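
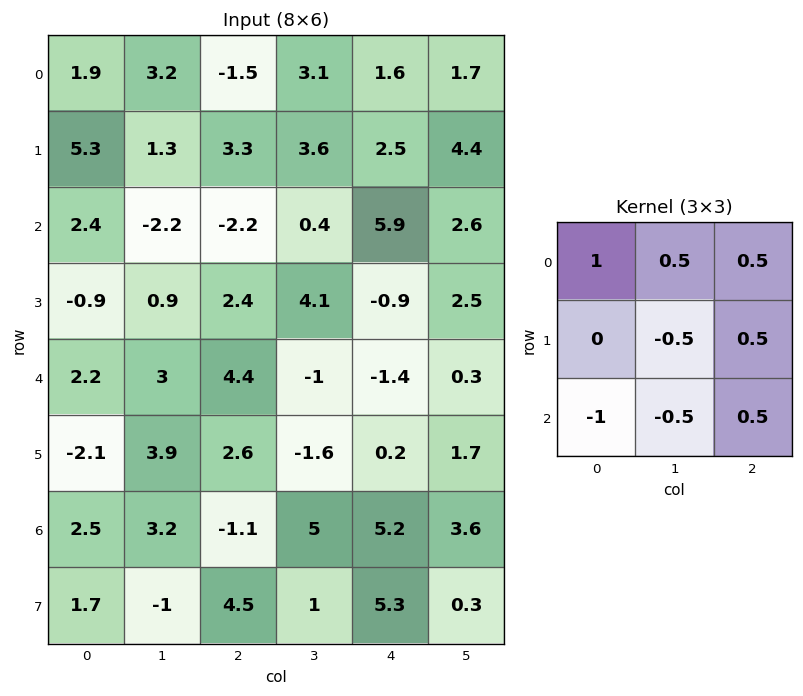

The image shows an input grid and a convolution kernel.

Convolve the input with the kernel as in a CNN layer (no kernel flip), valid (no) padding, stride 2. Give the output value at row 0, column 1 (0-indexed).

The receptive field on the input at this output position is [-1.5 3.1 1.6 / 3.3 3.6 2.5 / -2.2 0.4 5.9]. Elementwise product with the kernel and sum: -1.5·1 + 3.1·0.5 + 1.6·0.5 + 3.6·-0.5 + 2.5·0.5 + -2.2·-1 + 0.4·-0.5 + 5.9·0.5.

5.25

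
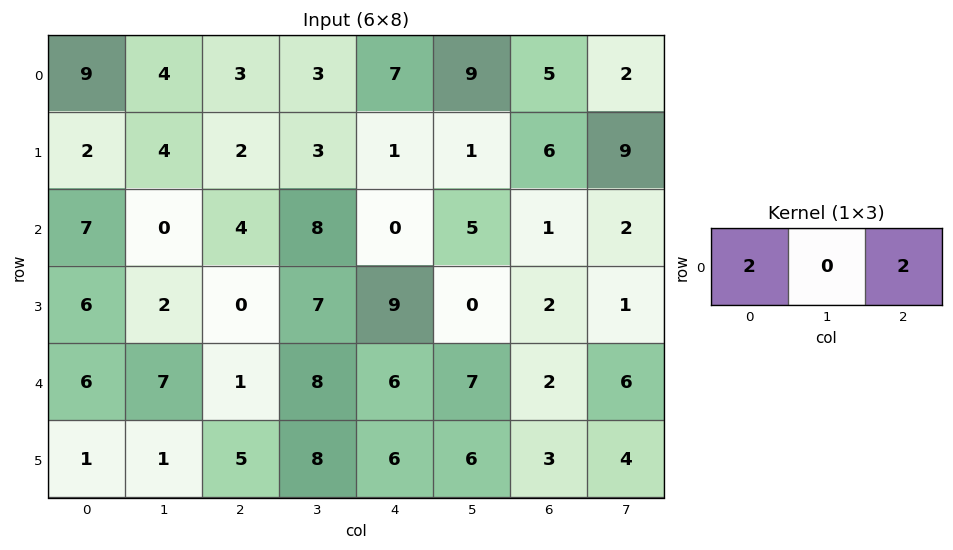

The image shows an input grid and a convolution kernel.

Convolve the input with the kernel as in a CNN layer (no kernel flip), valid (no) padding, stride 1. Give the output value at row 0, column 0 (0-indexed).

24

The receptive field on the input at this output position is [9 4 3]. Elementwise product with the kernel and sum: 9·2 + 3·2.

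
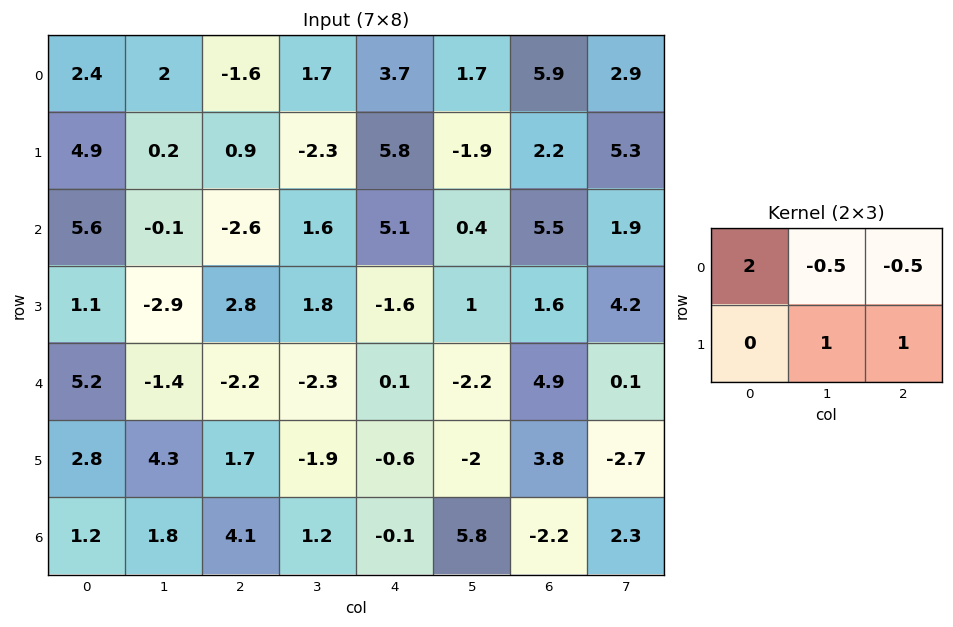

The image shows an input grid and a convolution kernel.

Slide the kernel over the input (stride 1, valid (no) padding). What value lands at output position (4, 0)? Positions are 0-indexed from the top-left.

18.2

The receptive field on the input at this output position is [5.2 -1.4 -2.2 / 2.8 4.3 1.7]. Elementwise product with the kernel and sum: 5.2·2 + -1.4·-0.5 + -2.2·-0.5 + 4.3·1 + 1.7·1.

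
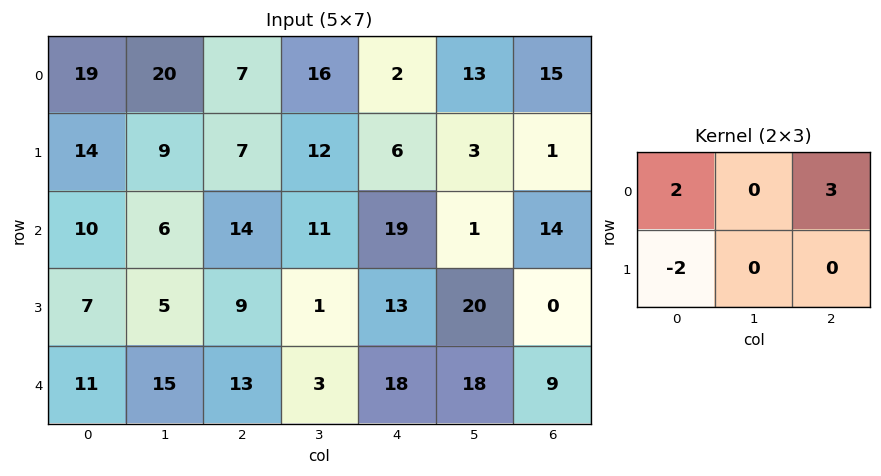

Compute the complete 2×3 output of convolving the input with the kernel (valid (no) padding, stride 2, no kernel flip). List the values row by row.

31 6 37
48 67 54

Output[0,0]: The receptive field on the input at this output position is [19 20 7 / 14 9 7]. Elementwise product with the kernel and sum: 19·2 + 7·3 + 14·-2.
Output[0,1]: The receptive field on the input at this output position is [7 16 2 / 7 12 6]. Elementwise product with the kernel and sum: 7·2 + 2·3 + 7·-2.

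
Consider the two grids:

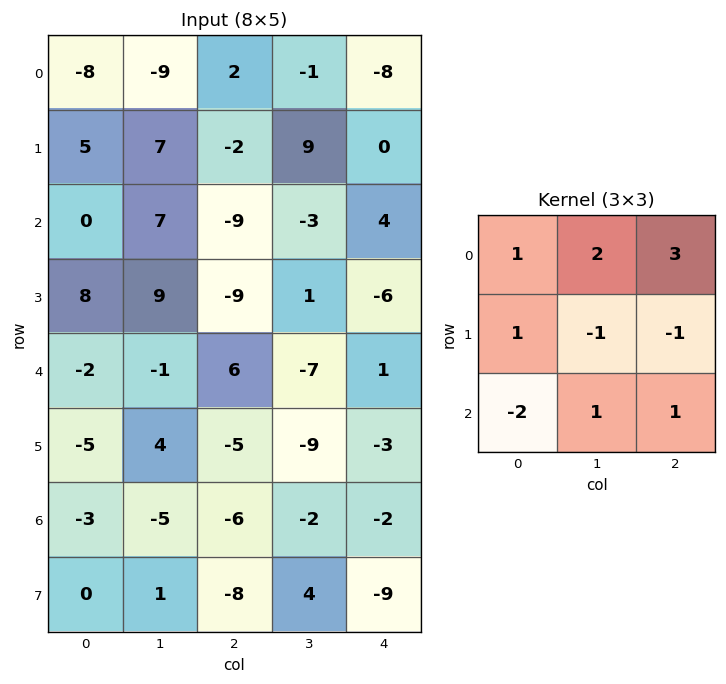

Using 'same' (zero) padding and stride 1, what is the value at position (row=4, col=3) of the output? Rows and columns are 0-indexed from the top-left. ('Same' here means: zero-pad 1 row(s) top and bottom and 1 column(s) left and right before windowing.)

The receptive field on the zero-padded input at this output position is [-9 1 -6 / 6 -7 1 / -5 -9 -3]. Elementwise product with the kernel and sum: -9·1 + 1·2 + -6·3 + 6·1 + -7·-1 + 1·-1 + -5·-2 + -9·1 + -3·1.

-15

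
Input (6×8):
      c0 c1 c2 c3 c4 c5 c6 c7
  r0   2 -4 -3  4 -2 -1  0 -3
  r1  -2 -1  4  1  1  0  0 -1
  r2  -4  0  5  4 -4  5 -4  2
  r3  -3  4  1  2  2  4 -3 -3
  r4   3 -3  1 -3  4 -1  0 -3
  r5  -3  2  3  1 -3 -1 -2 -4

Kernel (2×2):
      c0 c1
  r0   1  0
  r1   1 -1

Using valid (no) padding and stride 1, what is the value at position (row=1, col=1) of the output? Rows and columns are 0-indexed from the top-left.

The receptive field on the input at this output position is [-1 4 / 0 5]. Elementwise product with the kernel and sum: -1·1 + 0·1 + 5·-1.

-6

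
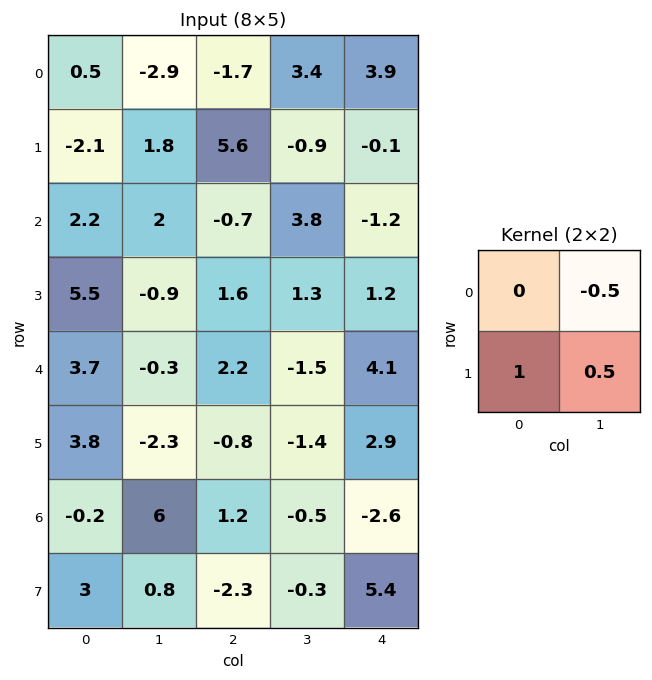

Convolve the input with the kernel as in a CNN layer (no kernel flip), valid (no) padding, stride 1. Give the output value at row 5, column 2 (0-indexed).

The receptive field on the input at this output position is [-0.8 -1.4 / 1.2 -0.5]. Elementwise product with the kernel and sum: -1.4·-0.5 + 1.2·1 + -0.5·0.5.

1.65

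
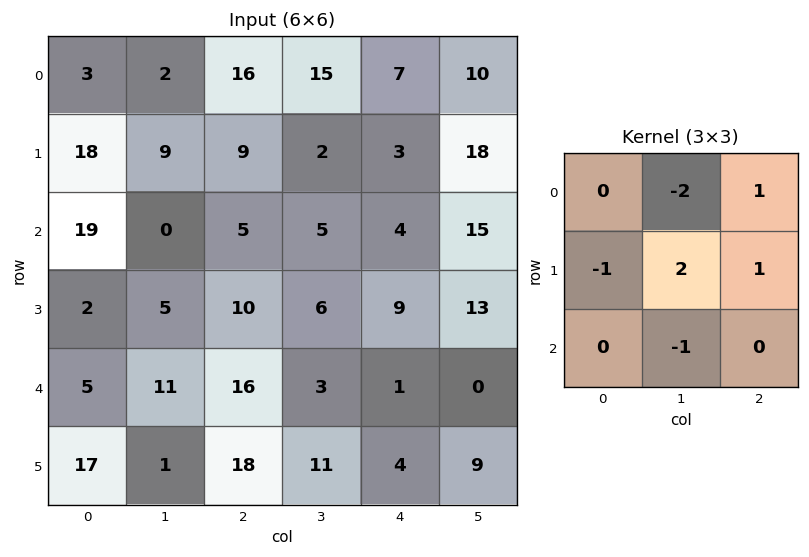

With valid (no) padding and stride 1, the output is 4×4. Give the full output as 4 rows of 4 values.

Output[0,0]: The receptive field on the input at this output position is [3 2 16 / 18 9 9 / 19 0 5]. Elementwise product with the kernel and sum: 2·-2 + 16·1 + 18·-1 + 9·2 + 9·1 + 0·-1.

21 -11 -30 14
-28 -11 2 21
12 0 2 31
32 -8 -23 -10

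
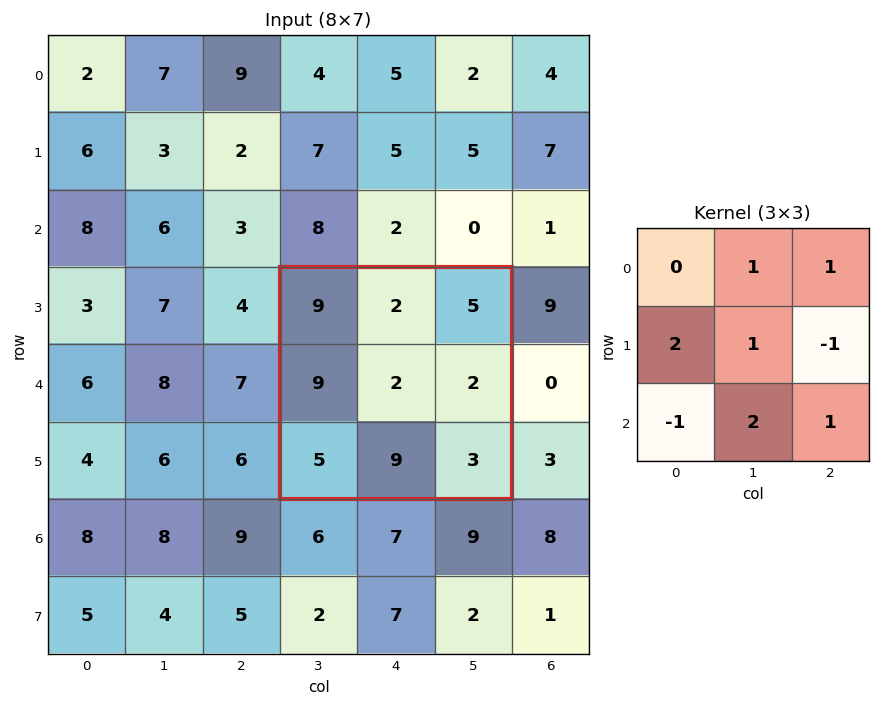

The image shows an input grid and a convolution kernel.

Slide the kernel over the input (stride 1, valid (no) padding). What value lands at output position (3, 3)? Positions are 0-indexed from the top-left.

The receptive field on the input at this output position is [9 2 5 / 9 2 2 / 5 9 3]. Elementwise product with the kernel and sum: 2·1 + 5·1 + 9·2 + 2·1 + 2·-1 + 5·-1 + 9·2 + 3·1.

41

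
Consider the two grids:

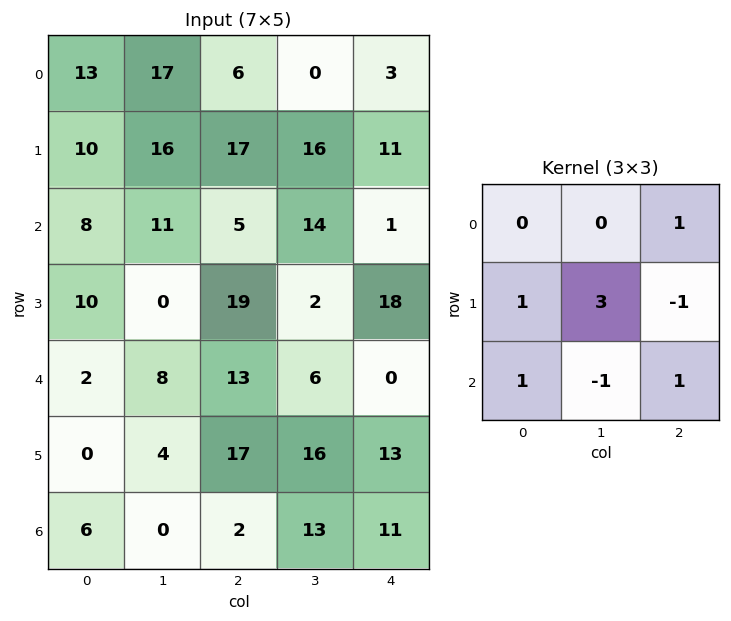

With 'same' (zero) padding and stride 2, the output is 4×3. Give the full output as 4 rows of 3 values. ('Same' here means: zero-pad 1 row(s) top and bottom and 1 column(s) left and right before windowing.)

28 50 14
19 11 1
2 46 9
22 9 46

Output[0,0]: The receptive field on the zero-padded input at this output position is [0 0 0 / 0 13 17 / 0 10 16]. Elementwise product with the kernel and sum: 0·1 + 0·1 + 13·3 + 17·-1 + 0·1 + 10·-1 + 16·1.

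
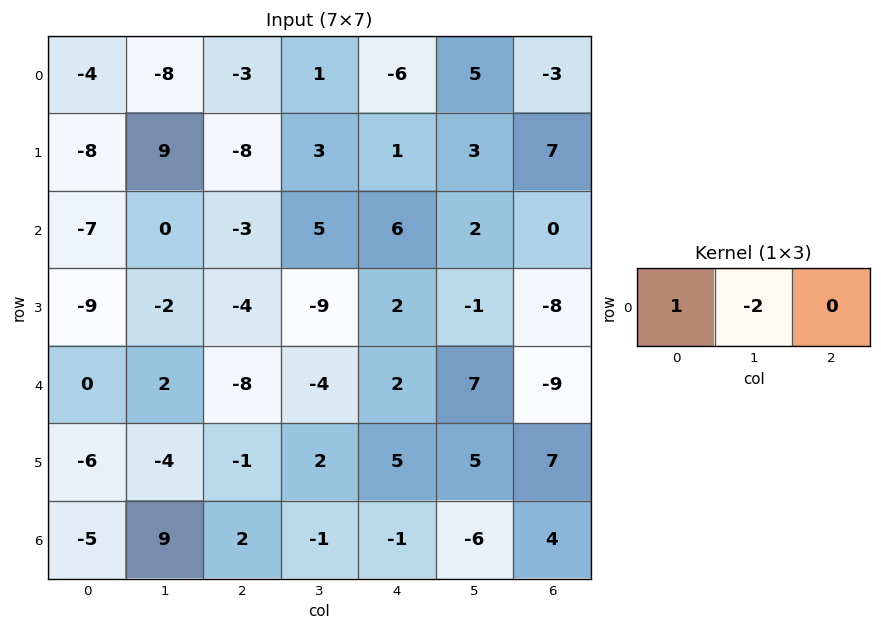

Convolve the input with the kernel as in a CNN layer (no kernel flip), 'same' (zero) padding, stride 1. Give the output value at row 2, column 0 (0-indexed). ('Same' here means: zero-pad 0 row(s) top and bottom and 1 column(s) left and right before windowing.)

14

The receptive field on the zero-padded input at this output position is [0 -7 0]. Elementwise product with the kernel and sum: 0·1 + -7·-2.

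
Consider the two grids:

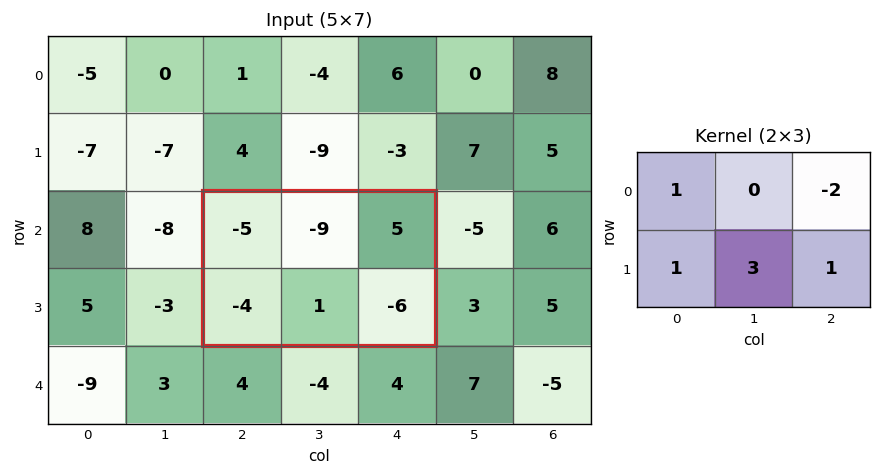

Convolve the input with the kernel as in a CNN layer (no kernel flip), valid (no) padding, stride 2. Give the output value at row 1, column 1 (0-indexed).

The receptive field on the input at this output position is [-5 -9 5 / -4 1 -6]. Elementwise product with the kernel and sum: -5·1 + 5·-2 + -4·1 + 1·3 + -6·1.

-22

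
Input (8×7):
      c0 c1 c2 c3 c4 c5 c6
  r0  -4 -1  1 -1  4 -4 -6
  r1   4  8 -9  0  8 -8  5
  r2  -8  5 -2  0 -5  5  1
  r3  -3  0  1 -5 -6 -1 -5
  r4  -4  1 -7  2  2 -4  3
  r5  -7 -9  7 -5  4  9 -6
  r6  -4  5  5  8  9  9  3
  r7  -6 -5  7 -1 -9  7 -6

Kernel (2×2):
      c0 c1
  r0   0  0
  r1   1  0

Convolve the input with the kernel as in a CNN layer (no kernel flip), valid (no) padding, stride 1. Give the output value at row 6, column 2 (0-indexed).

The receptive field on the input at this output position is [5 8 / 7 -1]. Elementwise product with the kernel and sum: 7·1.

7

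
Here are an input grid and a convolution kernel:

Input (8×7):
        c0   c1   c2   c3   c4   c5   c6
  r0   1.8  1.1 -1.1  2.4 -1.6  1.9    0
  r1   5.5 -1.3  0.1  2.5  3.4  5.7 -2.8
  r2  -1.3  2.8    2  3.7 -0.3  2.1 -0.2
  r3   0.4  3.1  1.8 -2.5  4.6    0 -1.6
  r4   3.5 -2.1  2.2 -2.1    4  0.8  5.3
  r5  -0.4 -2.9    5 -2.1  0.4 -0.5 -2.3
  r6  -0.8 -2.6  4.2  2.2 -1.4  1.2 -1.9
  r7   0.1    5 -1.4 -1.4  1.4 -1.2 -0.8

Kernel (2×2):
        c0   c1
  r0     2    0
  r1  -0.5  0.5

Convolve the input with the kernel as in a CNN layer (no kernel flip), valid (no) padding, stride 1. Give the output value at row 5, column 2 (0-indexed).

9

The receptive field on the input at this output position is [5 -2.1 / 4.2 2.2]. Elementwise product with the kernel and sum: 5·2 + 4.2·-0.5 + 2.2·0.5.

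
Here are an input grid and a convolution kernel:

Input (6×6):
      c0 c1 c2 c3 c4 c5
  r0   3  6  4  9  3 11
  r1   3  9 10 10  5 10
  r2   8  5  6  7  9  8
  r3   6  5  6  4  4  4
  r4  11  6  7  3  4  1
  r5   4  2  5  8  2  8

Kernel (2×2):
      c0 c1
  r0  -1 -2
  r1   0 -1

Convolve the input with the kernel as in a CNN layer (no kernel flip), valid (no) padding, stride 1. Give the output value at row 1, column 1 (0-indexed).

The receptive field on the input at this output position is [9 10 / 5 6]. Elementwise product with the kernel and sum: 9·-1 + 10·-2 + 6·-1.

-35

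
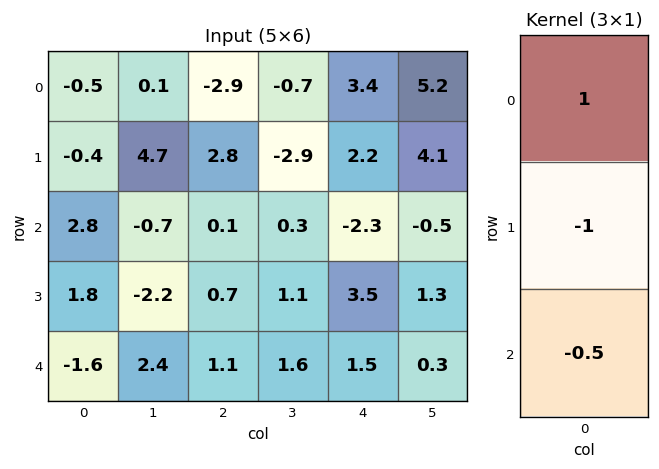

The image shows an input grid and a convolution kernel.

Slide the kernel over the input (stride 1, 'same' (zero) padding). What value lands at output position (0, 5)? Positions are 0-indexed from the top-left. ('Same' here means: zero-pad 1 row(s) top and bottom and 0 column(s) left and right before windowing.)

The receptive field on the zero-padded input at this output position is [0 / 5.2 / 4.1]. Elementwise product with the kernel and sum: 0·1 + 5.2·-1 + 4.1·-0.5.

-7.25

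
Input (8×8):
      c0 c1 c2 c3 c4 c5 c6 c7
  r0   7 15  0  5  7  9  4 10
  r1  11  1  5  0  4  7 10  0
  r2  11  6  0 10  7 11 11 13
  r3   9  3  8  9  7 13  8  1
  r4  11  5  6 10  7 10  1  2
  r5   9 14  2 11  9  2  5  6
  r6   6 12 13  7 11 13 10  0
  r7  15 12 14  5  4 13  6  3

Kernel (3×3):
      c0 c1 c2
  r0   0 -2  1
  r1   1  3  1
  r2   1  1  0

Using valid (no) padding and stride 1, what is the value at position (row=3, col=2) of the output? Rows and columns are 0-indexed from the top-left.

The receptive field on the input at this output position is [8 9 7 / 6 10 7 / 2 11 9]. Elementwise product with the kernel and sum: 9·-2 + 7·1 + 6·1 + 10·3 + 7·1 + 2·1 + 11·1.

45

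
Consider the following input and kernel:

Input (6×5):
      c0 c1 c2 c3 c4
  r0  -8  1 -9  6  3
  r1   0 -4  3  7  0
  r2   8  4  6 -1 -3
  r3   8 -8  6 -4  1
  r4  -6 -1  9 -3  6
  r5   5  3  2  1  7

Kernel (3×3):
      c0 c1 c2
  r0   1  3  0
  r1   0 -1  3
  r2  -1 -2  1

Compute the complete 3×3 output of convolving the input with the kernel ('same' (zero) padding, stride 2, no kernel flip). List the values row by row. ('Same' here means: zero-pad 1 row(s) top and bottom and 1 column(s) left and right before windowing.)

7 32 -10
-20 -12 12
20 -14 -22

Output[0,0]: The receptive field on the zero-padded input at this output position is [0 0 0 / 0 -8 1 / 0 0 -4]. Elementwise product with the kernel and sum: 0·1 + 0·3 + -8·-1 + 1·3 + 0·-1 + 0·-2 + -4·1.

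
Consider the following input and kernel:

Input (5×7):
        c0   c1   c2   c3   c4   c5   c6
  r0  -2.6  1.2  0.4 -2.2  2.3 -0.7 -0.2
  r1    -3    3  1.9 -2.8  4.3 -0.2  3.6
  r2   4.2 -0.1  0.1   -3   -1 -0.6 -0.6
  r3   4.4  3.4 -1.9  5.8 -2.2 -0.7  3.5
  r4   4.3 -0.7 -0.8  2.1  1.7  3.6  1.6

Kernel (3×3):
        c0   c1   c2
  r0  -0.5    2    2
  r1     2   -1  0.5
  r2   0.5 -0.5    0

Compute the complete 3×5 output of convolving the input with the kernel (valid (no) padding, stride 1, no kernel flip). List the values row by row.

-1.4 -1.6 10.3 -6.7 7.45
20.35 -2.45 0.9 8.3 2.2
4.85 5.9 -20.2 11.95 -4.8

Output[0,0]: The receptive field on the input at this output position is [-2.6 1.2 0.4 / -3 3 1.9 / 4.2 -0.1 0.1]. Elementwise product with the kernel and sum: -2.6·-0.5 + 1.2·2 + 0.4·2 + -3·2 + 3·-1 + 1.9·0.5 + 4.2·0.5 + -0.1·-0.5.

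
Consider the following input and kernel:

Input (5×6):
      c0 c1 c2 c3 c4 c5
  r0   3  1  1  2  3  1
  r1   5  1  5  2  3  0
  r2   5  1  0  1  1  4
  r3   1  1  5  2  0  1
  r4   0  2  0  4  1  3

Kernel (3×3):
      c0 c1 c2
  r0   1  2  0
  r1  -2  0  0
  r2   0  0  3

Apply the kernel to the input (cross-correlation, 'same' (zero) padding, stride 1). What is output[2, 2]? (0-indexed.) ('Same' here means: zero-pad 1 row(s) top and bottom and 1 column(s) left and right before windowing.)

The receptive field on the zero-padded input at this output position is [1 5 2 / 1 0 1 / 1 5 2]. Elementwise product with the kernel and sum: 1·1 + 5·2 + 1·-2 + 2·3.

15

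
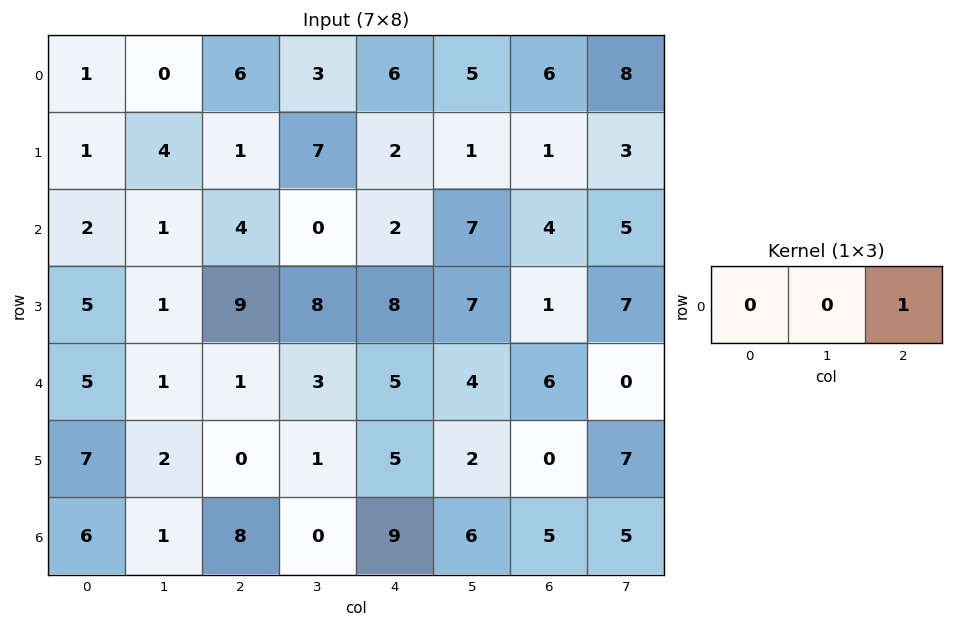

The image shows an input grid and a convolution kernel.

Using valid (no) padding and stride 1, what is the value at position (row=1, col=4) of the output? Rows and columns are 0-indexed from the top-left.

The receptive field on the input at this output position is [2 1 1]. Elementwise product with the kernel and sum: 1·1.

1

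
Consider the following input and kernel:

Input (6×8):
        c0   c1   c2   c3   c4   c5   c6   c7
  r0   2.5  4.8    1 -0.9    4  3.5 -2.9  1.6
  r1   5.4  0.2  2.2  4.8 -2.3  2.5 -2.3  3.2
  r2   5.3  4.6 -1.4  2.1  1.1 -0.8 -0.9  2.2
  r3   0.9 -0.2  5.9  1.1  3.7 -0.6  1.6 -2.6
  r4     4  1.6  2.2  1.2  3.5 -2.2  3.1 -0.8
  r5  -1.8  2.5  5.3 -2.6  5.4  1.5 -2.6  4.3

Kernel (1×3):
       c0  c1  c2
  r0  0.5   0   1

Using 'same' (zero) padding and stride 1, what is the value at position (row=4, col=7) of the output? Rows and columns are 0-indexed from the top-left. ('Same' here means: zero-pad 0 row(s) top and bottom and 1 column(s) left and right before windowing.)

1.55

The receptive field on the zero-padded input at this output position is [3.1 -0.8 0]. Elementwise product with the kernel and sum: 3.1·0.5 + 0·1.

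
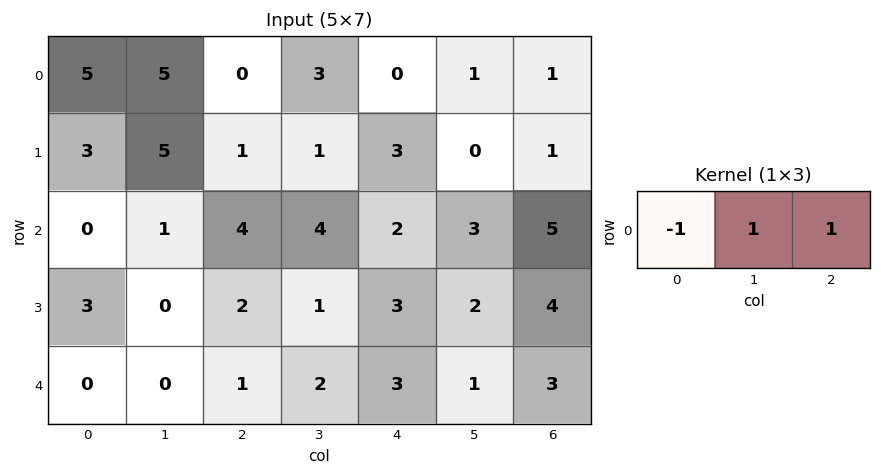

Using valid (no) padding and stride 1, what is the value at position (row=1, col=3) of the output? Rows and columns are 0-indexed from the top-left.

The receptive field on the input at this output position is [1 3 0]. Elementwise product with the kernel and sum: 1·-1 + 3·1 + 0·1.

2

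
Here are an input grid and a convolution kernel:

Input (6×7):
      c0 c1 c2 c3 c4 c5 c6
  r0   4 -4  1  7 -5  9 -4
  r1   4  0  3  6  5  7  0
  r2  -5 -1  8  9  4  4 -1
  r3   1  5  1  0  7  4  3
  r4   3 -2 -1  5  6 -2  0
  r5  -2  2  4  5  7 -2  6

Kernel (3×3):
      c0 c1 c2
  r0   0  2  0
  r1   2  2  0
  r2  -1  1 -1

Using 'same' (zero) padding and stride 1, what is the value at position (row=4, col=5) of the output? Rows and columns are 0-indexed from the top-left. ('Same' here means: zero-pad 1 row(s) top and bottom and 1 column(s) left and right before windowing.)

1

The receptive field on the zero-padded input at this output position is [7 4 3 / 6 -2 0 / 7 -2 6]. Elementwise product with the kernel and sum: 4·2 + 6·2 + -2·2 + 7·-1 + -2·1 + 6·-1.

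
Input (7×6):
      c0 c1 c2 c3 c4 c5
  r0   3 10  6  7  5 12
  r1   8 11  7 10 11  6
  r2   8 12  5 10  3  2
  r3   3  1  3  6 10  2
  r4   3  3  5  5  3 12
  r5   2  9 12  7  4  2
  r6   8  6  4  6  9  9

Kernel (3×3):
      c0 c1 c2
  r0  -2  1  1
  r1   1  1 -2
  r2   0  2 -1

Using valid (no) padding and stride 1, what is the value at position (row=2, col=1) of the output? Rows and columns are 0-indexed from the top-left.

The receptive field on the input at this output position is [12 5 10 / 1 3 6 / 3 5 5]. Elementwise product with the kernel and sum: 12·-2 + 5·1 + 10·1 + 1·1 + 3·1 + 6·-2 + 5·2 + 5·-1.

-12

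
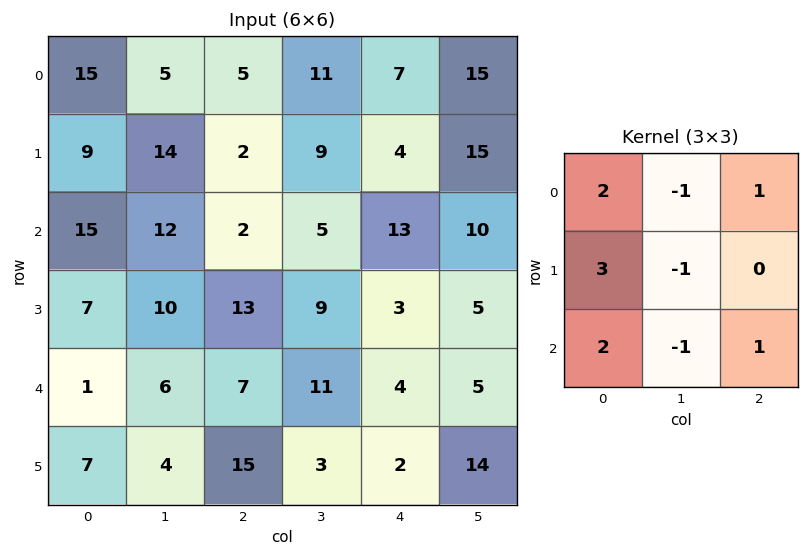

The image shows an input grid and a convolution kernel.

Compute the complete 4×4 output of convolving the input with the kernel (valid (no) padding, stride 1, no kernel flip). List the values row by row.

Output[0,0]: The receptive field on the input at this output position is [15 5 5 / 9 14 2 / 15 12 2]. Elementwise product with the kernel and sum: 15·2 + 5·-1 + 5·1 + 9·3 + 14·-1 + 15·2 + 12·-1 + 2·1.

63 83 15 60
56 85 20 51
34 60 49 54
39 23 59 67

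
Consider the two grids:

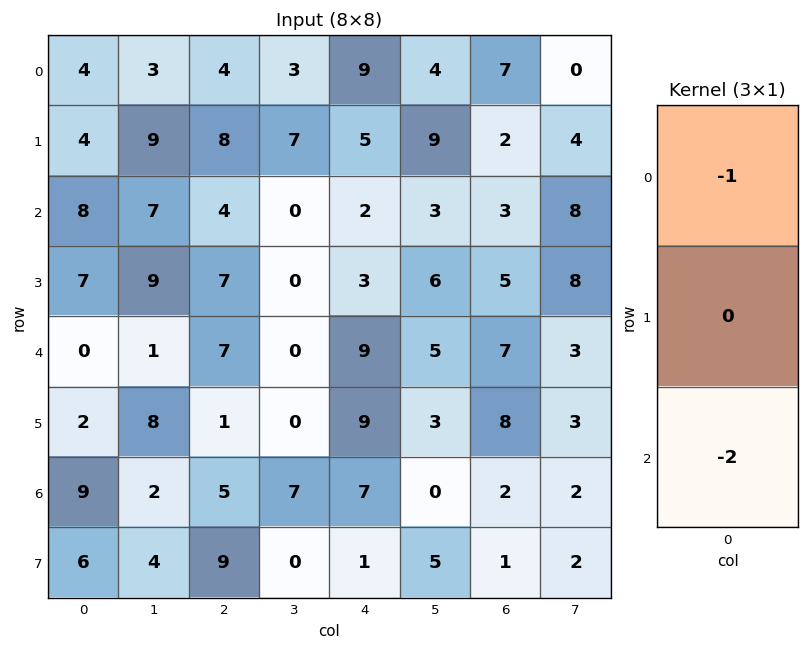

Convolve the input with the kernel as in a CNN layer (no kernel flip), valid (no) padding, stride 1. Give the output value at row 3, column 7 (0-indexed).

-14

The receptive field on the input at this output position is [8 / 3 / 3]. Elementwise product with the kernel and sum: 8·-1 + 3·-2.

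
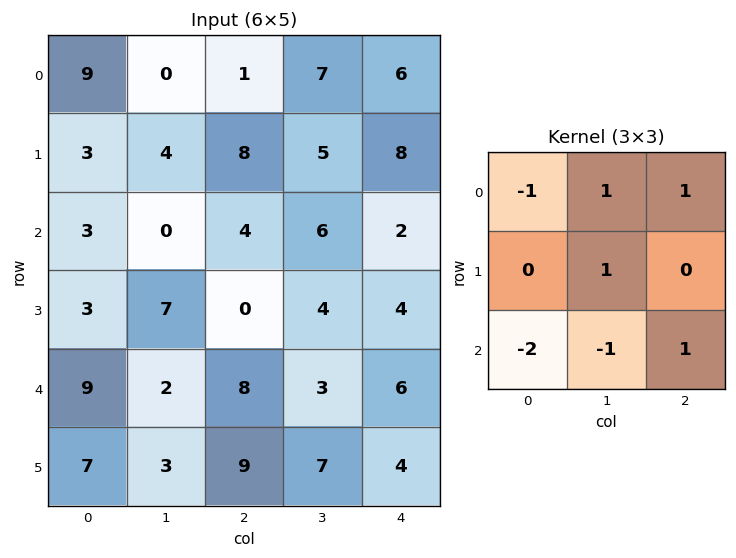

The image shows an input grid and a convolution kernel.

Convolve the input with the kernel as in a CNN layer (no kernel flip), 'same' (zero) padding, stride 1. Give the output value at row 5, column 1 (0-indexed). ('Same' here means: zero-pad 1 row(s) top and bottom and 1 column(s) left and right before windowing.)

4

The receptive field on the zero-padded input at this output position is [9 2 8 / 7 3 9 / 0 0 0]. Elementwise product with the kernel and sum: 9·-1 + 2·1 + 8·1 + 3·1 + 0·-2 + 0·-1 + 0·1.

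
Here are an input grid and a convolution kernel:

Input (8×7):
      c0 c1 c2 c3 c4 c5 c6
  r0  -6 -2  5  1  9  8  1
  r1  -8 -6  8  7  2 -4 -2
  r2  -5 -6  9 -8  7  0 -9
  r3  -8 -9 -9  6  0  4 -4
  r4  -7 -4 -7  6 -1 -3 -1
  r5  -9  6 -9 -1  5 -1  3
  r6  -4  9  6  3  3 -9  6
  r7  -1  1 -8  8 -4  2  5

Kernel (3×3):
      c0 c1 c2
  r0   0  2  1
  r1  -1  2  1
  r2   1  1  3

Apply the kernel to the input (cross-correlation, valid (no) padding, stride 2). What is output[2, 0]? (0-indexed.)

The receptive field on the input at this output position is [-7 -4 -7 / -9 6 -9 / -4 9 6]. Elementwise product with the kernel and sum: -4·2 + -7·1 + -9·-1 + 6·2 + -9·1 + -4·1 + 9·1 + 6·3.

20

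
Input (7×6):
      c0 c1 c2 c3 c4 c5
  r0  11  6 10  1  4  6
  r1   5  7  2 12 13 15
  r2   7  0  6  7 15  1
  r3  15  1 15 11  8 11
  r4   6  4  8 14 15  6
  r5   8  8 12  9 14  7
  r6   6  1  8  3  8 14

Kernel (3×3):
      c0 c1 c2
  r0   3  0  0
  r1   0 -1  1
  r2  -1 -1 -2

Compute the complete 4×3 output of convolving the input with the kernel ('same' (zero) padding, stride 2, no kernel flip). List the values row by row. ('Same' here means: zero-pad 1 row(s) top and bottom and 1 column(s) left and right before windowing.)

Output[0,0]: The receptive field on the zero-padded input at this output position is [0 0 0 / 0 11 6 / 0 5 7]. Elementwise product with the kernel and sum: 0·3 + 11·-1 + 6·1 + 0·-1 + 5·-1 + 7·-2.

-24 -42 -53
-24 -16 -19
-26 -29 -13
-5 19 33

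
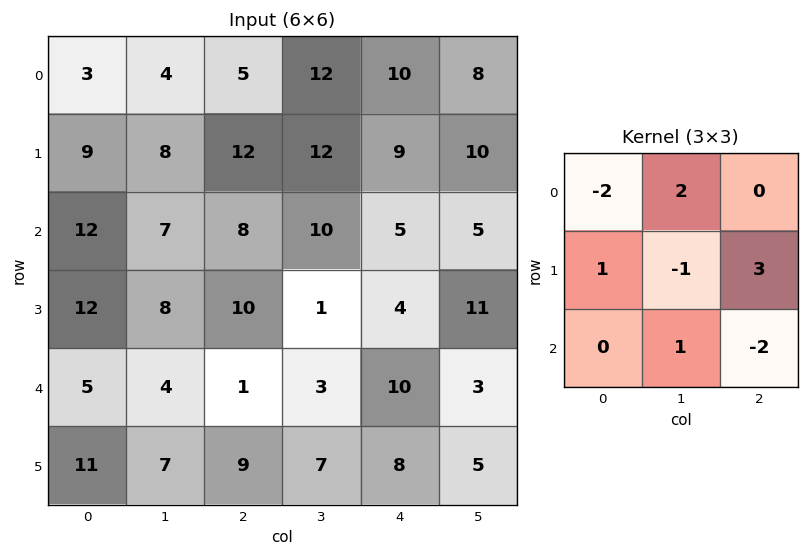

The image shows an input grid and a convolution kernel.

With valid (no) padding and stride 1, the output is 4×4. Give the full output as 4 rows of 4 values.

30 22 41 24
15 45 6 -4
26 -2 8 24
-15 11 1 6

Output[0,0]: The receptive field on the input at this output position is [3 4 5 / 9 8 12 / 12 7 8]. Elementwise product with the kernel and sum: 3·-2 + 4·2 + 9·1 + 8·-1 + 12·3 + 7·1 + 8·-2.
Output[0,1]: The receptive field on the input at this output position is [4 5 12 / 8 12 12 / 7 8 10]. Elementwise product with the kernel and sum: 4·-2 + 5·2 + 8·1 + 12·-1 + 12·3 + 8·1 + 10·-2.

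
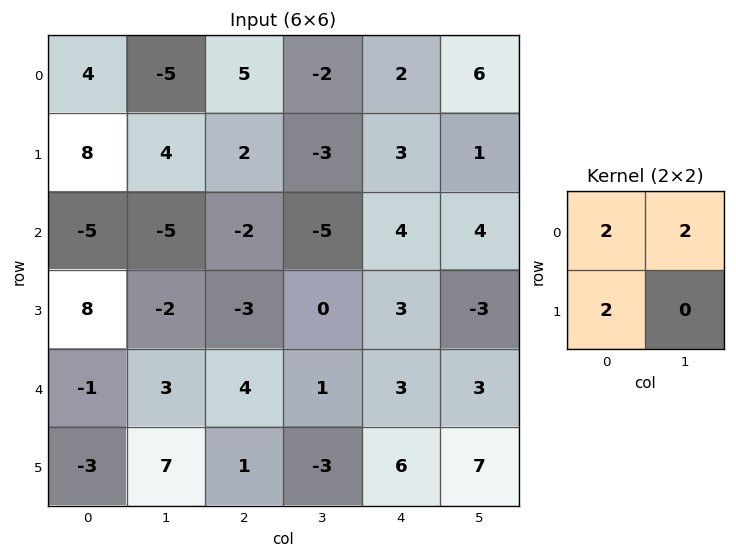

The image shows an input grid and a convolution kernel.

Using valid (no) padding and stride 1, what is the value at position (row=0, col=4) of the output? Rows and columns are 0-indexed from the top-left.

The receptive field on the input at this output position is [2 6 / 3 1]. Elementwise product with the kernel and sum: 2·2 + 6·2 + 3·2.

22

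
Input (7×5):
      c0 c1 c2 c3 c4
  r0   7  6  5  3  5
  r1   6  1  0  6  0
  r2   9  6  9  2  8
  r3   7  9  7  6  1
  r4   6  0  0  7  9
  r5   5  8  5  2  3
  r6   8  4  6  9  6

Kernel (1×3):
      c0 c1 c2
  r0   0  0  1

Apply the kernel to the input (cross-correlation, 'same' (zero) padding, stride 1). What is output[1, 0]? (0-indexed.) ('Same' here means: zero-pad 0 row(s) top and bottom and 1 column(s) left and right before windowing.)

1

The receptive field on the zero-padded input at this output position is [0 6 1]. Elementwise product with the kernel and sum: 1·1.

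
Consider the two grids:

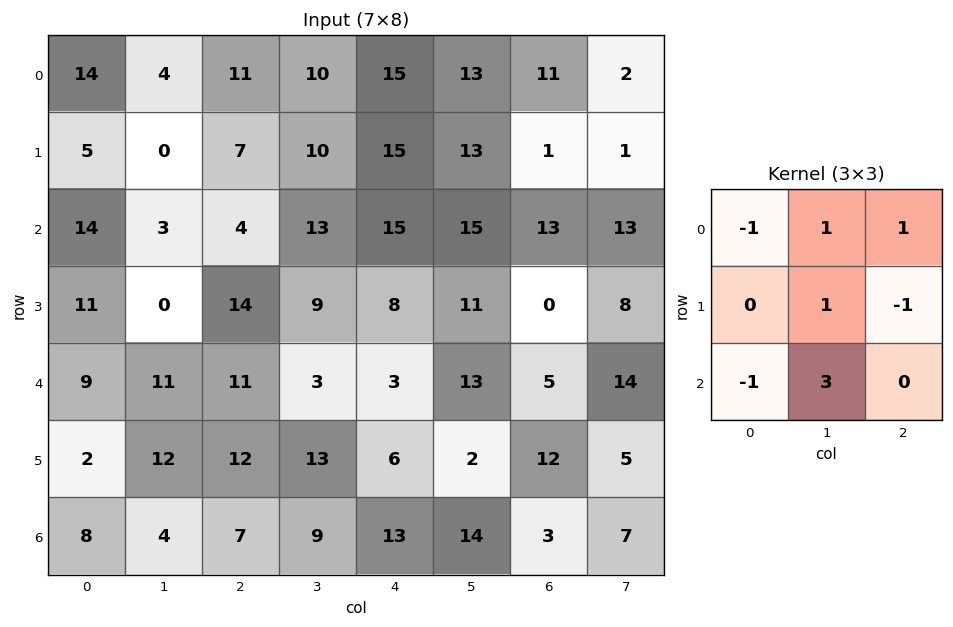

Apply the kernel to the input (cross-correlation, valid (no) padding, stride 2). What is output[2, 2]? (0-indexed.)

34

The receptive field on the input at this output position is [3 13 5 / 6 2 12 / 13 14 3]. Elementwise product with the kernel and sum: 3·-1 + 13·1 + 5·1 + 2·1 + 12·-1 + 13·-1 + 14·3.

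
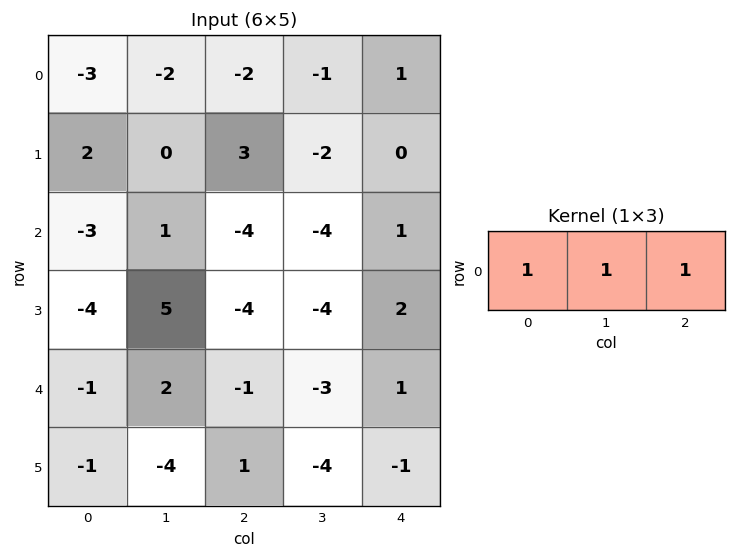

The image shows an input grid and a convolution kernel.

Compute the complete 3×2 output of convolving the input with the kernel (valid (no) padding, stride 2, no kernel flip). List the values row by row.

Output[0,0]: The receptive field on the input at this output position is [-3 -2 -2]. Elementwise product with the kernel and sum: -3·1 + -2·1 + -2·1.
Output[0,1]: The receptive field on the input at this output position is [-2 -1 1]. Elementwise product with the kernel and sum: -2·1 + -1·1 + 1·1.

-7 -2
-6 -7
0 -3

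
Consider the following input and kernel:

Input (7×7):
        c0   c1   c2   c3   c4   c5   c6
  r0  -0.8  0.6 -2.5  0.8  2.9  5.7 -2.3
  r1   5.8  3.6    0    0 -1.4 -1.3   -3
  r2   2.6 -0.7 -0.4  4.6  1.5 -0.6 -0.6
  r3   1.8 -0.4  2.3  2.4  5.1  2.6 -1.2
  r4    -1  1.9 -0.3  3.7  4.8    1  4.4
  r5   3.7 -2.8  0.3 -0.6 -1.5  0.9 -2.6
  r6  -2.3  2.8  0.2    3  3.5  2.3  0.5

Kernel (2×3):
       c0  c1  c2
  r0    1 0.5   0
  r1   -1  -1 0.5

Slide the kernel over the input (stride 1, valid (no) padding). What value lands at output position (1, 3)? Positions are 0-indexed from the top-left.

-7.1

The receptive field on the input at this output position is [0 -1.4 -1.3 / 4.6 1.5 -0.6]. Elementwise product with the kernel and sum: 0·1 + -1.4·0.5 + 4.6·-1 + 1.5·-1 + -0.6·0.5.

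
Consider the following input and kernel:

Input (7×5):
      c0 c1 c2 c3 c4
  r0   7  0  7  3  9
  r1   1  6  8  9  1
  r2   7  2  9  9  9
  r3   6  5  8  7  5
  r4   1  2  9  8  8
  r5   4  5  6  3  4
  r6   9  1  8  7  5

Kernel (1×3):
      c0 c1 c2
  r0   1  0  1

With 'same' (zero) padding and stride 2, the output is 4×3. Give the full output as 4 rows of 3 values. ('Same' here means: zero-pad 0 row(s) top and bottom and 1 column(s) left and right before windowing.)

Output[0,0]: The receptive field on the zero-padded input at this output position is [0 7 0]. Elementwise product with the kernel and sum: 0·1 + 0·1.

0 3 3
2 11 9
2 10 8
1 8 7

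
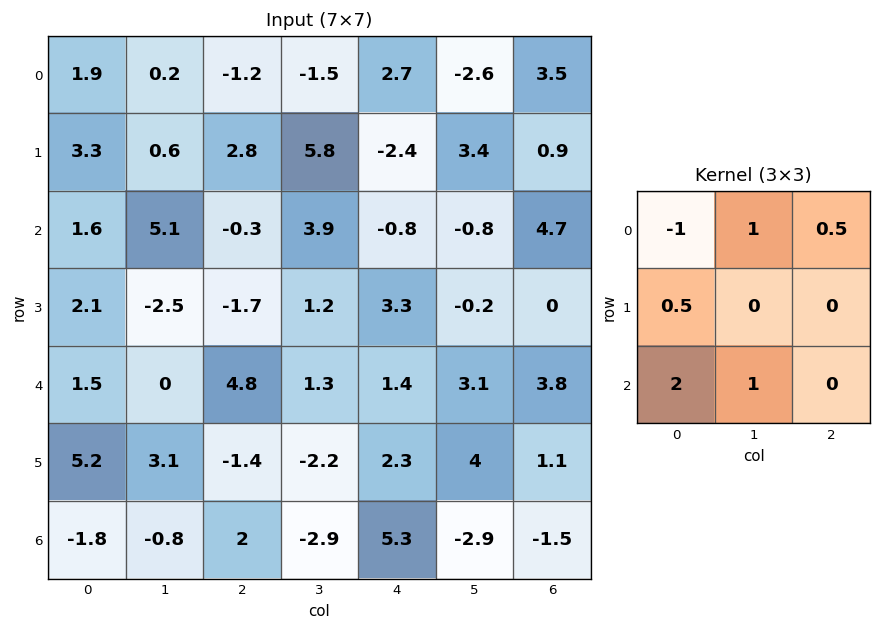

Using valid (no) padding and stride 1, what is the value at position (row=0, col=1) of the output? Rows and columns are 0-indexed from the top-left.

8.05

The receptive field on the input at this output position is [0.2 -1.2 -1.5 / 0.6 2.8 5.8 / 5.1 -0.3 3.9]. Elementwise product with the kernel and sum: 0.2·-1 + -1.2·1 + -1.5·0.5 + 0.6·0.5 + 5.1·2 + -0.3·1.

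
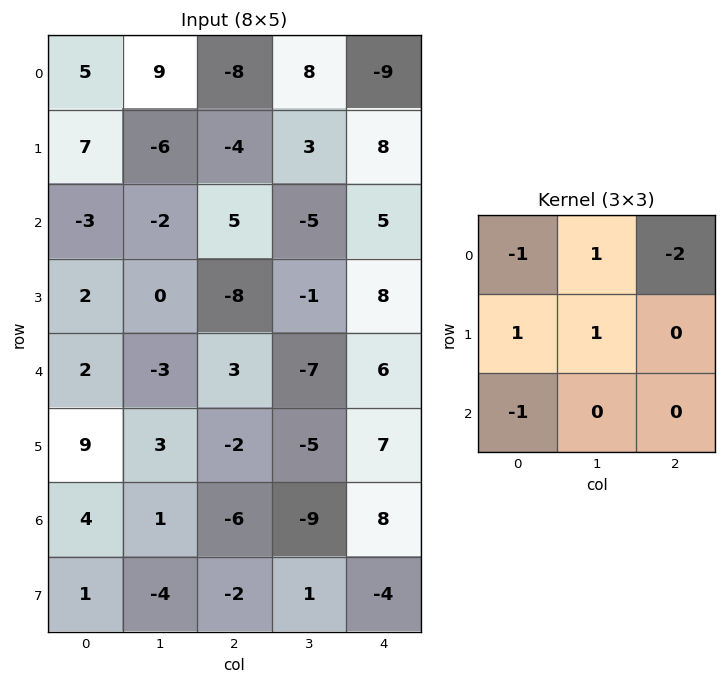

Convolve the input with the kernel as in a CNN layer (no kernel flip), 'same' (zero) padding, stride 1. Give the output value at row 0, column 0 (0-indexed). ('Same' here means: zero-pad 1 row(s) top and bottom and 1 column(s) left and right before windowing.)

5

The receptive field on the zero-padded input at this output position is [0 0 0 / 0 5 9 / 0 7 -6]. Elementwise product with the kernel and sum: 0·-1 + 0·1 + 0·-2 + 0·1 + 5·1 + 0·-1.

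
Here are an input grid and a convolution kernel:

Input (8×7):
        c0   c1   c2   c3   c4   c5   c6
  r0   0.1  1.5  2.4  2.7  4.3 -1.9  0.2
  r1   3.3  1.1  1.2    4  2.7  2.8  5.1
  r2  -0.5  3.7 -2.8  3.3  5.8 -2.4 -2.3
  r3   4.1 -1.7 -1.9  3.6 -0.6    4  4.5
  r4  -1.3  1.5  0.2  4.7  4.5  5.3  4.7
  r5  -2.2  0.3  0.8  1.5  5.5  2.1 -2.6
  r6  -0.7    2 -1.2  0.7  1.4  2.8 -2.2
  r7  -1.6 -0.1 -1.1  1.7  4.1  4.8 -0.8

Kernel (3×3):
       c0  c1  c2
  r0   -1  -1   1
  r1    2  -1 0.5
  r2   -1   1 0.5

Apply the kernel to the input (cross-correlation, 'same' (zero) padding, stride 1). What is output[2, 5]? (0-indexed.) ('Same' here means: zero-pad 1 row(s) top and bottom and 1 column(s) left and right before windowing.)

19.3

The receptive field on the zero-padded input at this output position is [2.7 2.8 5.1 / 5.8 -2.4 -2.3 / -0.6 4 4.5]. Elementwise product with the kernel and sum: 2.7·-1 + 2.8·-1 + 5.1·1 + 5.8·2 + -2.4·-1 + -2.3·0.5 + -0.6·-1 + 4·1 + 4.5·0.5.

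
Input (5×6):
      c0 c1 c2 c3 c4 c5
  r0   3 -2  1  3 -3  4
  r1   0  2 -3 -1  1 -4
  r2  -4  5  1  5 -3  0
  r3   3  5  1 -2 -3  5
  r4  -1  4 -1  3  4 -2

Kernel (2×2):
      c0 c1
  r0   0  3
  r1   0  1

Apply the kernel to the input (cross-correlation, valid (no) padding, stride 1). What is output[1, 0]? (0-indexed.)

11

The receptive field on the input at this output position is [0 2 / -4 5]. Elementwise product with the kernel and sum: 2·3 + 5·1.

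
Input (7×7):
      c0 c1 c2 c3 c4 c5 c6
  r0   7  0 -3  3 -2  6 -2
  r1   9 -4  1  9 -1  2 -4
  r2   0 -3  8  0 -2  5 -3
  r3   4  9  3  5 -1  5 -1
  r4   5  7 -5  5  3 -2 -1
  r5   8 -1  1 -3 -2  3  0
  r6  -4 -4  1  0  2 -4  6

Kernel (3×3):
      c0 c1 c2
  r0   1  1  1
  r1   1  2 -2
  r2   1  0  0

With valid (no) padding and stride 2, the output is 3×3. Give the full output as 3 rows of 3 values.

3 27 11
26 16 14
7 3 6

Output[0,0]: The receptive field on the input at this output position is [7 0 -3 / 9 -4 1 / 0 -3 8]. Elementwise product with the kernel and sum: 7·1 + 0·1 + -3·1 + 9·1 + -4·2 + 1·-2 + 0·1.
Output[0,1]: The receptive field on the input at this output position is [-3 3 -2 / 1 9 -1 / 8 0 -2]. Elementwise product with the kernel and sum: -3·1 + 3·1 + -2·1 + 1·1 + 9·2 + -1·-2 + 8·1.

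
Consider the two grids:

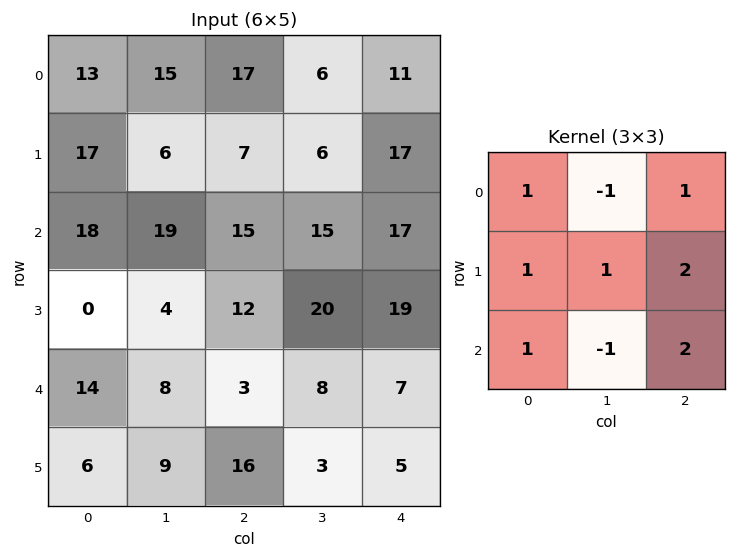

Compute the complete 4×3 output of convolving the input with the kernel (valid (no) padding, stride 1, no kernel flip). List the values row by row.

81 63 103
105 101 112
54 96 96
65 38 59

Output[0,0]: The receptive field on the input at this output position is [13 15 17 / 17 6 7 / 18 19 15]. Elementwise product with the kernel and sum: 13·1 + 15·-1 + 17·1 + 17·1 + 6·1 + 7·2 + 18·1 + 19·-1 + 15·2.
Output[0,1]: The receptive field on the input at this output position is [15 17 6 / 6 7 6 / 19 15 15]. Elementwise product with the kernel and sum: 15·1 + 17·-1 + 6·1 + 6·1 + 7·1 + 6·2 + 19·1 + 15·-1 + 15·2.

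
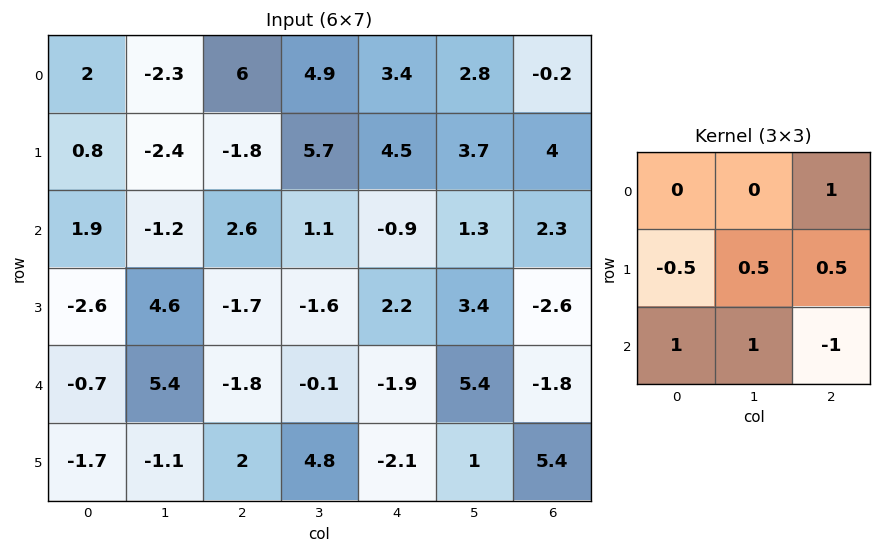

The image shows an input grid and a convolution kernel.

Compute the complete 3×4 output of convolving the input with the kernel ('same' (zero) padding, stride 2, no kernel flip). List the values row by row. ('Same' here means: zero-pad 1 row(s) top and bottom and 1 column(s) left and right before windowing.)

3.05 -3.3 7.15 6.2
-9.25 12.65 0.55 1.3
6.35 -9.15 6.9 2.8

Output[0,0]: The receptive field on the zero-padded input at this output position is [0 0 0 / 0 2 -2.3 / 0 0.8 -2.4]. Elementwise product with the kernel and sum: 0·1 + 0·-0.5 + 2·0.5 + -2.3·0.5 + 0·1 + 0.8·1 + -2.4·-1.
Output[0,1]: The receptive field on the zero-padded input at this output position is [0 0 0 / -2.3 6 4.9 / -2.4 -1.8 5.7]. Elementwise product with the kernel and sum: 0·1 + -2.3·-0.5 + 6·0.5 + 4.9·0.5 + -2.4·1 + -1.8·1 + 5.7·-1.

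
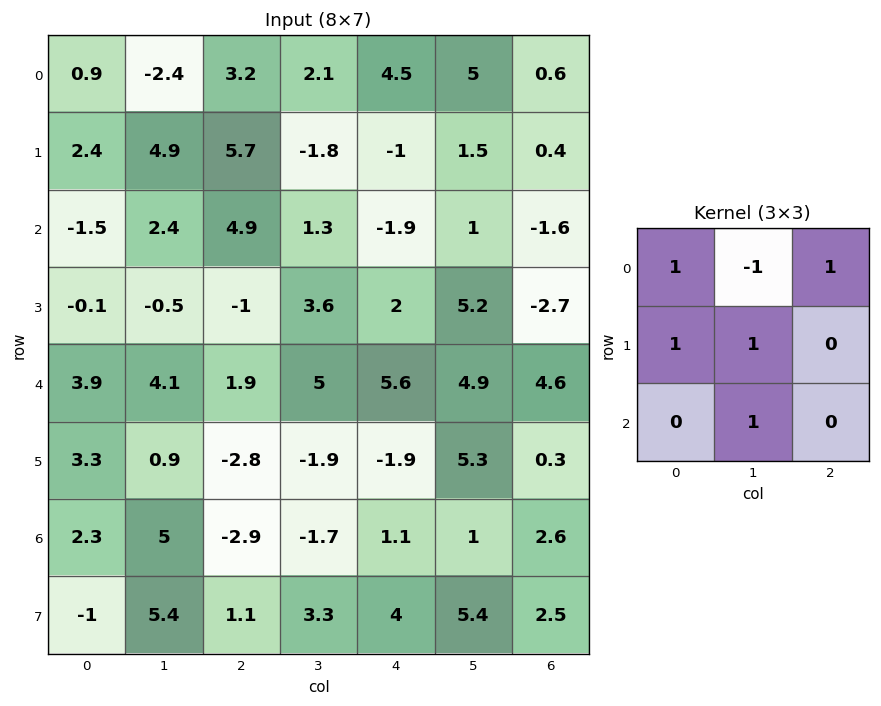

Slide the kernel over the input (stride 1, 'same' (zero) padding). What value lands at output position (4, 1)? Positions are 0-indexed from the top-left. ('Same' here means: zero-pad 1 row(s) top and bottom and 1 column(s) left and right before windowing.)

The receptive field on the zero-padded input at this output position is [-0.1 -0.5 -1 / 3.9 4.1 1.9 / 3.3 0.9 -2.8]. Elementwise product with the kernel and sum: -0.1·1 + -0.5·-1 + -1·1 + 3.9·1 + 4.1·1 + 0.9·1.

8.3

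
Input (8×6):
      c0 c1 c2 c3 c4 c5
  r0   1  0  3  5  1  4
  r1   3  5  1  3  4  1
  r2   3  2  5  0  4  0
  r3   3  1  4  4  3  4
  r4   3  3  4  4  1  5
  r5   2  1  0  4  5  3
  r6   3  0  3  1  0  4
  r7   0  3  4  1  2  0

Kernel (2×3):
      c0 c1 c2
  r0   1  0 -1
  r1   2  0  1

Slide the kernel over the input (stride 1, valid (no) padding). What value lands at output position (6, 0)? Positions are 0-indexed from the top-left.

The receptive field on the input at this output position is [3 0 3 / 0 3 4]. Elementwise product with the kernel and sum: 3·1 + 3·-1 + 0·2 + 4·1.

4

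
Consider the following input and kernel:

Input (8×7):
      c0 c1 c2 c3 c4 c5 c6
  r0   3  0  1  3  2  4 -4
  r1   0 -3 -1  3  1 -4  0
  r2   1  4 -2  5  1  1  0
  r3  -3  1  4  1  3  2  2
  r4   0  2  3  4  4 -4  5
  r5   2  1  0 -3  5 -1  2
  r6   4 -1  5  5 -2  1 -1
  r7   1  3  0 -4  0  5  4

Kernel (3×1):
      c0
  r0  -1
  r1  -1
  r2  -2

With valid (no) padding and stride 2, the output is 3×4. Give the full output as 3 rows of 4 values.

Output[0,0]: The receptive field on the input at this output position is [3 / 0 / 1]. Elementwise product with the kernel and sum: 3·-1 + 0·-1 + 1·-2.
Output[0,1]: The receptive field on the input at this output position is [1 / -1 / -2]. Elementwise product with the kernel and sum: 1·-1 + -1·-1 + -2·-2.

-5 4 -5 4
2 -8 -12 -12
-10 -13 -5 -5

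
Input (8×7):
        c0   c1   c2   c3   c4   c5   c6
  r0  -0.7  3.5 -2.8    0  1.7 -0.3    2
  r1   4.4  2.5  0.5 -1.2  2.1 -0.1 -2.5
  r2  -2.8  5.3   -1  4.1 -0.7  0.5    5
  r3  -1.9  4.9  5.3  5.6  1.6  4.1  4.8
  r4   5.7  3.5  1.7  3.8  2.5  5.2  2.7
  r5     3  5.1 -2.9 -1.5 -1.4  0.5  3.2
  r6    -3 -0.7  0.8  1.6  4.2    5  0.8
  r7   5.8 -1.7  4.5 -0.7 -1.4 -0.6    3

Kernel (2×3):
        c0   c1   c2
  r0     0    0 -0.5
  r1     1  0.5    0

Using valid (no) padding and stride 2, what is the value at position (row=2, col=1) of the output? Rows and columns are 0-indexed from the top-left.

-4.9

The receptive field on the input at this output position is [1.7 3.8 2.5 / -2.9 -1.5 -1.4]. Elementwise product with the kernel and sum: 2.5·-0.5 + -2.9·1 + -1.5·0.5.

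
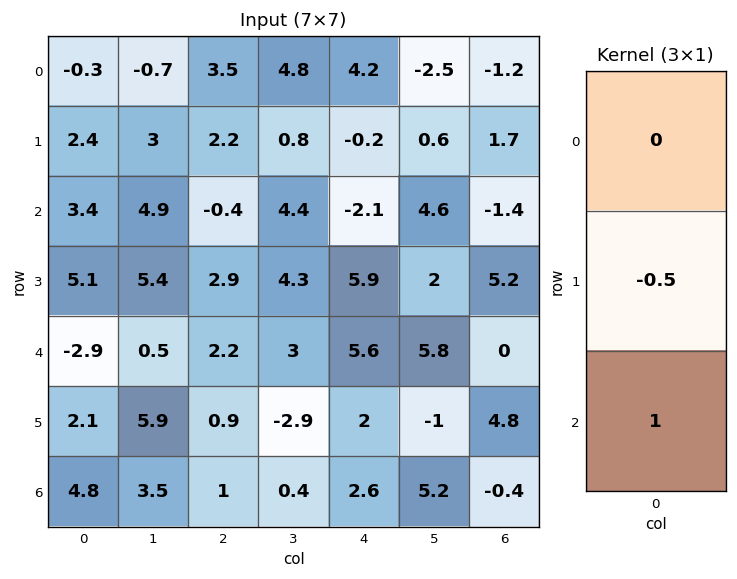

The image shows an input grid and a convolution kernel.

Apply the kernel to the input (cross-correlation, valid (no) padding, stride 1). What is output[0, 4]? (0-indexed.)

The receptive field on the input at this output position is [4.2 / -0.2 / -2.1]. Elementwise product with the kernel and sum: -0.2·-0.5 + -2.1·1.

-2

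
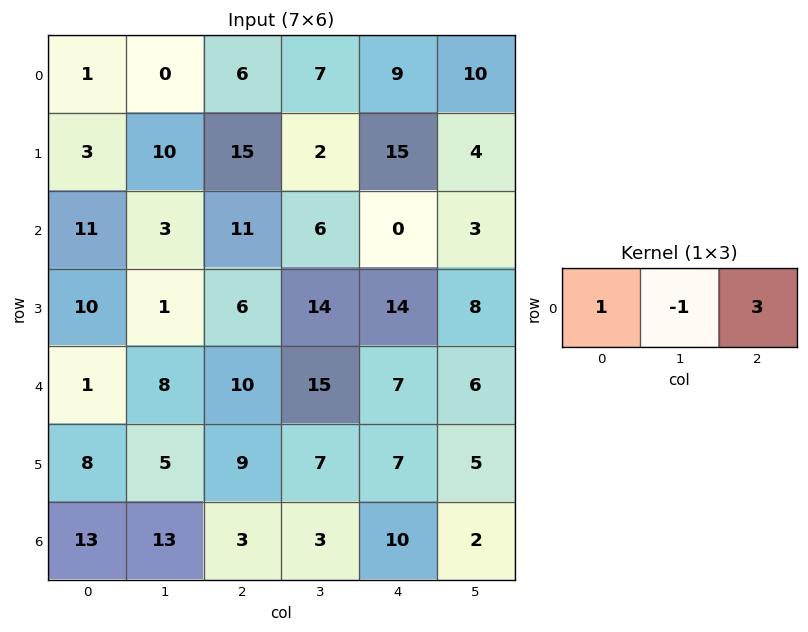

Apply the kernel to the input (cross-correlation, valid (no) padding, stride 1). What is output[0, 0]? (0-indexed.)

19

The receptive field on the input at this output position is [1 0 6]. Elementwise product with the kernel and sum: 1·1 + 0·-1 + 6·3.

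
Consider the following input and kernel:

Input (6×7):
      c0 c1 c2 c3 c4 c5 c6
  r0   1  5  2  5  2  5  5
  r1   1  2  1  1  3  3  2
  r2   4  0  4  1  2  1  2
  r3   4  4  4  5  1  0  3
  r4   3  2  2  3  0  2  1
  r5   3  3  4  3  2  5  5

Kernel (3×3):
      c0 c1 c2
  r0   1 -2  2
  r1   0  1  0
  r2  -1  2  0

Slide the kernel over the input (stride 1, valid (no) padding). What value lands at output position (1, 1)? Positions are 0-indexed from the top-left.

The receptive field on the input at this output position is [2 1 1 / 0 4 1 / 4 4 5]. Elementwise product with the kernel and sum: 2·1 + 1·-2 + 1·2 + 4·1 + 4·-1 + 4·2.

10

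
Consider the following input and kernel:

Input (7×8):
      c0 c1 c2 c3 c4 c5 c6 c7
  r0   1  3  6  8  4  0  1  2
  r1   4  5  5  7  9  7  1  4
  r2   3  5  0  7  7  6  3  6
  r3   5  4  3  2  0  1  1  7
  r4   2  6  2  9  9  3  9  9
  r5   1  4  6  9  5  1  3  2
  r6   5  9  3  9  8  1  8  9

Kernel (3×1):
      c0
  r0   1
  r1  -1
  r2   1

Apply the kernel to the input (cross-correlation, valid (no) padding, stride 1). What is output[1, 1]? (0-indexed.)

4

The receptive field on the input at this output position is [5 / 5 / 4]. Elementwise product with the kernel and sum: 5·1 + 5·-1 + 4·1.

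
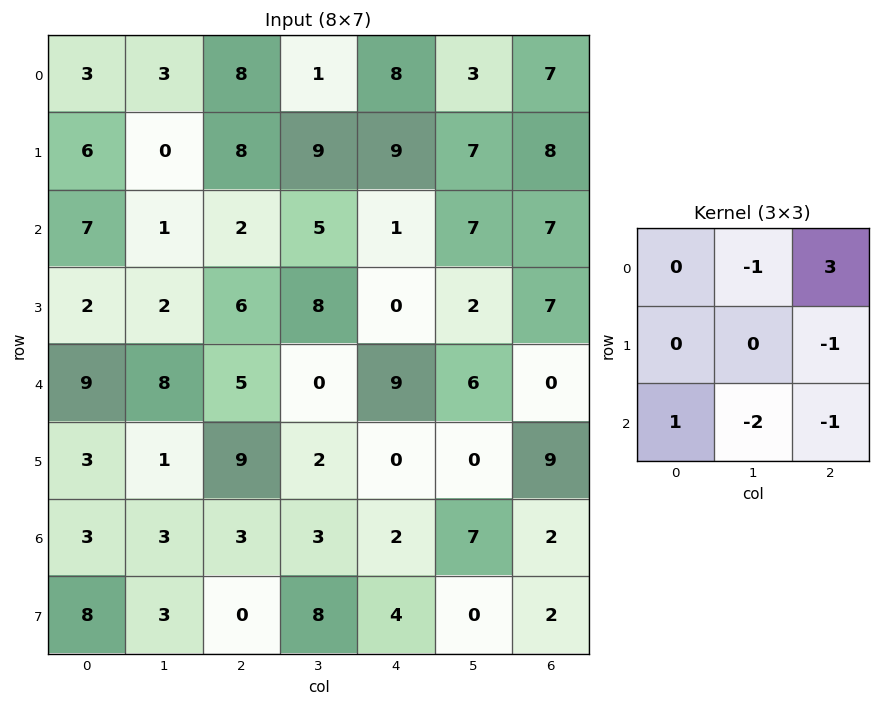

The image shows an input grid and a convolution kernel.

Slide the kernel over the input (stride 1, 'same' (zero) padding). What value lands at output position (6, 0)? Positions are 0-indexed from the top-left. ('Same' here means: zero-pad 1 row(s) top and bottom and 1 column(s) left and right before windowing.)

-22

The receptive field on the zero-padded input at this output position is [0 3 1 / 0 3 3 / 0 8 3]. Elementwise product with the kernel and sum: 3·-1 + 1·3 + 3·-1 + 0·1 + 8·-2 + 3·-1.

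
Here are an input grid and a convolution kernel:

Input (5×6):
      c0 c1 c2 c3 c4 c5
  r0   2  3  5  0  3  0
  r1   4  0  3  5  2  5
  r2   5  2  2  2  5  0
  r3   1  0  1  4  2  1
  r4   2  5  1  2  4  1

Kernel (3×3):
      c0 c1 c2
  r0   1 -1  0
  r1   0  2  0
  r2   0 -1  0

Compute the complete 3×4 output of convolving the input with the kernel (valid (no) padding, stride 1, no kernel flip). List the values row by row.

Output[0,0]: The receptive field on the input at this output position is [2 3 5 / 4 0 3 / 5 2 2]. Elementwise product with the kernel and sum: 2·1 + 3·-1 + 0·2 + 2·-1.
Output[0,1]: The receptive field on the input at this output position is [3 5 0 / 0 3 5 / 2 2 2]. Elementwise product with the kernel and sum: 3·1 + 5·-1 + 3·2 + 2·-1.

-3 2 13 -4
8 0 -2 11
-2 1 6 -3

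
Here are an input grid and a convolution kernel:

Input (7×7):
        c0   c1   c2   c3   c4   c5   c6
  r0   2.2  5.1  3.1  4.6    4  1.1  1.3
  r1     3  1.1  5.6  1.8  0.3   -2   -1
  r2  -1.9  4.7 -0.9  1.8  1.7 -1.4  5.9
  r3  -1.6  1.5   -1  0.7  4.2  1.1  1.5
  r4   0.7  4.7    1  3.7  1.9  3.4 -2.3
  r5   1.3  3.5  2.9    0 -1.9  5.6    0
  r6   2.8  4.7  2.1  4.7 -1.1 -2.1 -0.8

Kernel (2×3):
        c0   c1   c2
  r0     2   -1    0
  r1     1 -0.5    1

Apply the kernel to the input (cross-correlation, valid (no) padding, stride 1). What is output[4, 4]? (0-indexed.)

-4.3

The receptive field on the input at this output position is [1.9 3.4 -2.3 / -1.9 5.6 0]. Elementwise product with the kernel and sum: 1.9·2 + 3.4·-1 + -1.9·1 + 5.6·-0.5 + 0·1.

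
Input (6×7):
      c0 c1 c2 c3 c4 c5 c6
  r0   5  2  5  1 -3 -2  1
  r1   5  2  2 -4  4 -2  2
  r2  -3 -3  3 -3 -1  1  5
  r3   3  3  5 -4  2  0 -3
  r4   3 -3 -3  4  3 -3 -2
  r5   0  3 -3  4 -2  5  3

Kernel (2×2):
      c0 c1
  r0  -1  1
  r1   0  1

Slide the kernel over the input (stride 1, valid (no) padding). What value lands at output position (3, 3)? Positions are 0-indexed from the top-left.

The receptive field on the input at this output position is [-4 2 / 4 3]. Elementwise product with the kernel and sum: -4·-1 + 2·1 + 3·1.

9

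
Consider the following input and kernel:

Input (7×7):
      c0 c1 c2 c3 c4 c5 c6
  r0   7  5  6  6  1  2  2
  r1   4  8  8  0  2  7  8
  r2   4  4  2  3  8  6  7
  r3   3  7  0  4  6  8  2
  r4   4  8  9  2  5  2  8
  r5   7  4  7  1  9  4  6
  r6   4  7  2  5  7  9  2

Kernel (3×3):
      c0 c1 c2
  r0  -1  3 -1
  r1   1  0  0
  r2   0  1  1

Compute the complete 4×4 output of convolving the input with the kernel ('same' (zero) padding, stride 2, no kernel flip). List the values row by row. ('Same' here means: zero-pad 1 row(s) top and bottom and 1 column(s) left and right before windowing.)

Output[0,0]: The receptive field on the zero-padded input at this output position is [0 0 0 / 0 7 5 / 0 4 8]. Elementwise product with the kernel and sum: 0·-1 + 0·3 + 0·-1 + 0·1 + 4·1 + 8·1.

12 13 15 10
14 24 16 25
13 5 21 6
17 23 27 23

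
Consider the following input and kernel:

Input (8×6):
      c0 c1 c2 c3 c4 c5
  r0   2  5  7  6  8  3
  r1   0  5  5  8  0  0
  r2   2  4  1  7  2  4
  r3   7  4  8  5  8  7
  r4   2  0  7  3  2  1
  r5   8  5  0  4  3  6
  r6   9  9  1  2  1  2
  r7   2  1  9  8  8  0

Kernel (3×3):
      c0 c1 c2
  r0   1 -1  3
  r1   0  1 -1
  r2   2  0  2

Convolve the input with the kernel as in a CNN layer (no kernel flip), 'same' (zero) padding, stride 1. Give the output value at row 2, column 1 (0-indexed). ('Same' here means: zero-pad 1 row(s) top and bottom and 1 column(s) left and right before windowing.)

43

The receptive field on the zero-padded input at this output position is [0 5 5 / 2 4 1 / 7 4 8]. Elementwise product with the kernel and sum: 0·1 + 5·-1 + 5·3 + 4·1 + 1·-1 + 7·2 + 8·2.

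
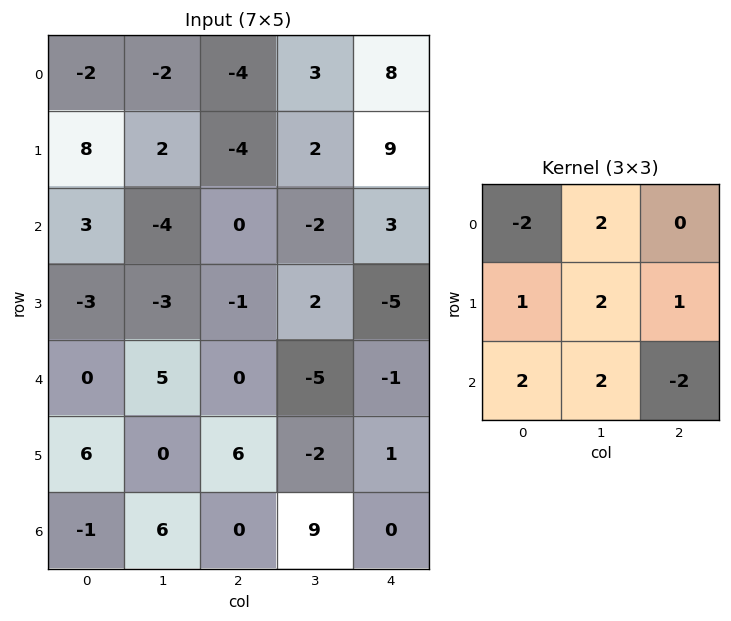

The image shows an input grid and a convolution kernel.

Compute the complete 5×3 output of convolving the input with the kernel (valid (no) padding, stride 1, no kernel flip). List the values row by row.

6 -12 13
-27 -30 23
-14 25 -14
10 20 1
32 -6 11

Output[0,0]: The receptive field on the input at this output position is [-2 -2 -4 / 8 2 -4 / 3 -4 0]. Elementwise product with the kernel and sum: -2·-2 + -2·2 + 8·1 + 2·2 + -4·1 + 3·2 + -4·2 + 0·-2.
Output[0,1]: The receptive field on the input at this output position is [-2 -4 3 / 2 -4 2 / -4 0 -2]. Elementwise product with the kernel and sum: -2·-2 + -4·2 + 2·1 + -4·2 + 2·1 + -4·2 + 0·2 + -2·-2.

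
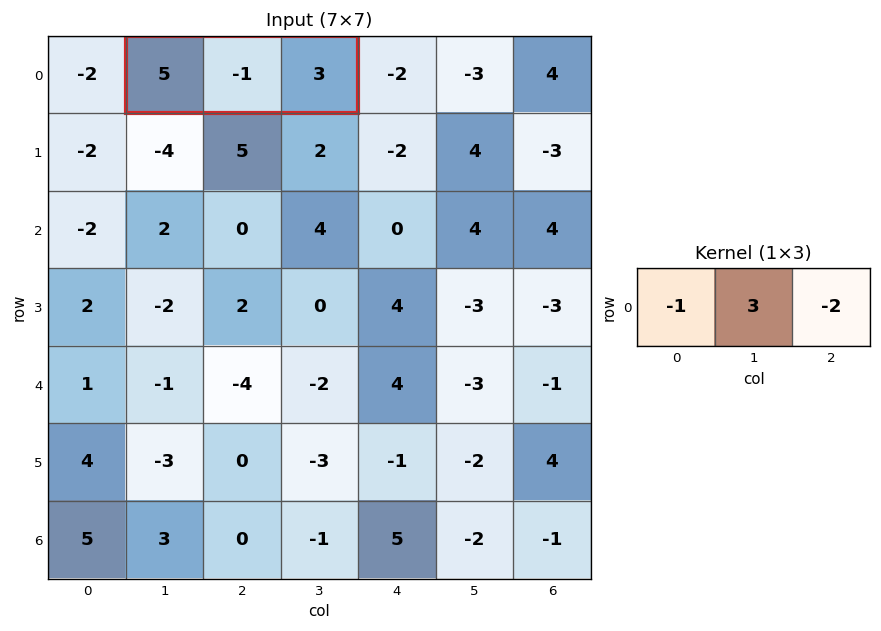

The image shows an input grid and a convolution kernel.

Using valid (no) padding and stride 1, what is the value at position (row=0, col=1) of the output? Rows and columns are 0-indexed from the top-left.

The receptive field on the input at this output position is [5 -1 3]. Elementwise product with the kernel and sum: 5·-1 + -1·3 + 3·-2.

-14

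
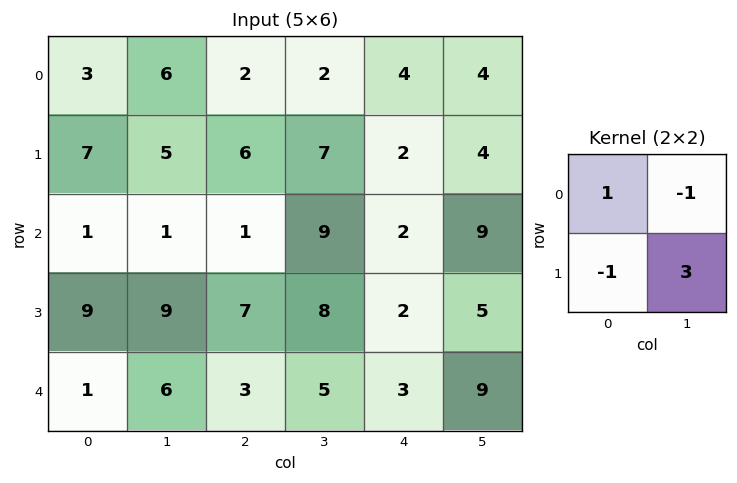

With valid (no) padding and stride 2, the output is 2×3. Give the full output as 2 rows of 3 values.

5 15 10
18 9 6

Output[0,0]: The receptive field on the input at this output position is [3 6 / 7 5]. Elementwise product with the kernel and sum: 3·1 + 6·-1 + 7·-1 + 5·3.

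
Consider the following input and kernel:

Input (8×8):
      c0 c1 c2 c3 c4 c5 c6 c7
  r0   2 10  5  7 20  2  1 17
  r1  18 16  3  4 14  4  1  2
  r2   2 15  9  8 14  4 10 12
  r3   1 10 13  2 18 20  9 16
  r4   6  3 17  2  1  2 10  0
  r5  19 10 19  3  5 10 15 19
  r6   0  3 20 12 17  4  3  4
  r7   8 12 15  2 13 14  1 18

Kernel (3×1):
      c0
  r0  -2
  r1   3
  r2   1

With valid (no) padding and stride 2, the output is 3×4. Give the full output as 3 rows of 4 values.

Output[0,0]: The receptive field on the input at this output position is [2 / 18 / 2]. Elementwise product with the kernel and sum: 2·-2 + 18·3 + 2·1.

52 8 16 11
5 38 27 17
45 43 30 28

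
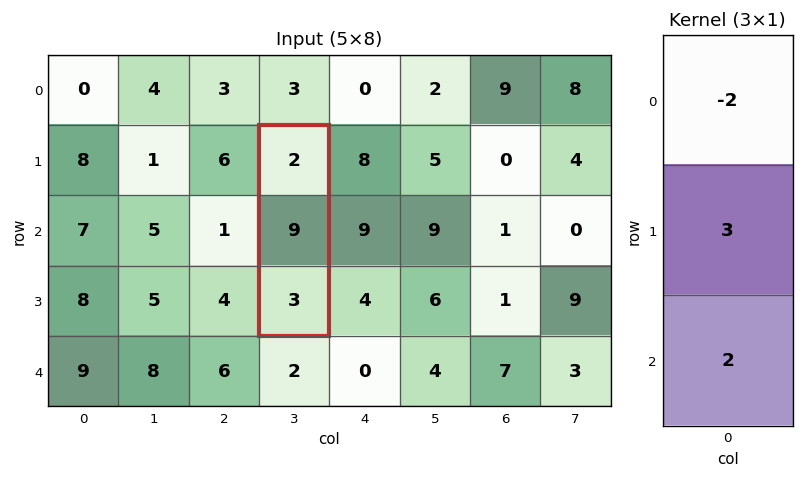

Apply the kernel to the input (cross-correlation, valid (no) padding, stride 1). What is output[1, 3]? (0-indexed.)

The receptive field on the input at this output position is [2 / 9 / 3]. Elementwise product with the kernel and sum: 2·-2 + 9·3 + 3·2.

29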